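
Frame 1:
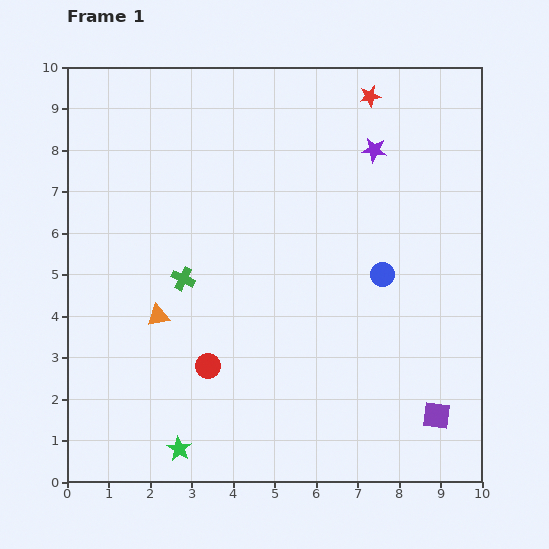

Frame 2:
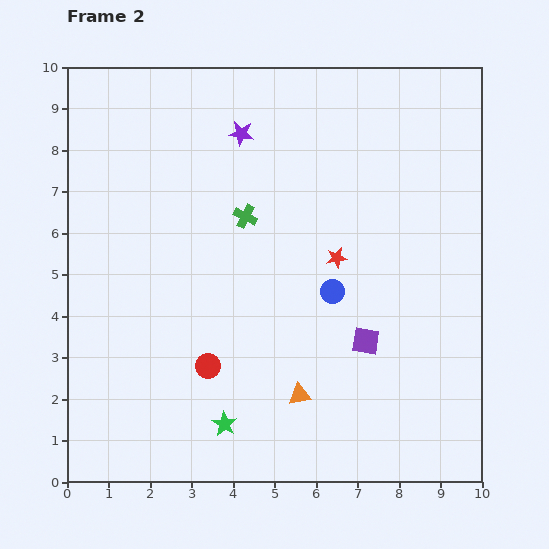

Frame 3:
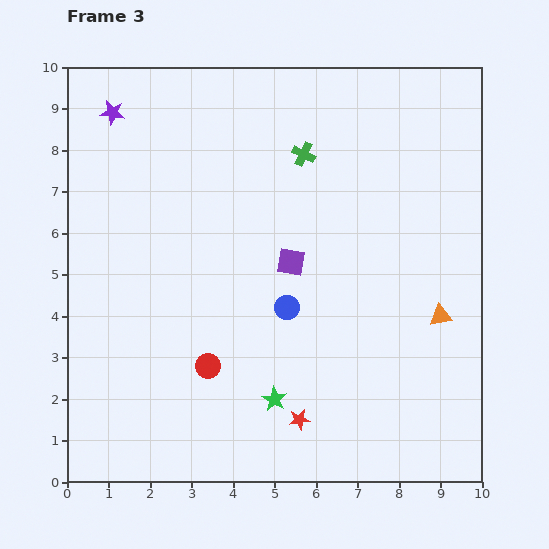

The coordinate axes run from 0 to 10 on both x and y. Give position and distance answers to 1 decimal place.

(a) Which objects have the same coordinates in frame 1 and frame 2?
the red circle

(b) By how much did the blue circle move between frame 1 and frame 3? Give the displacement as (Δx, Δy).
(-2.3, -0.8)

The blue circle was at (7.6, 5.0) in frame 1 and (5.3, 4.2) in frame 3.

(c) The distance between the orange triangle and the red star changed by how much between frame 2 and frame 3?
+0.8

Distance in frame 2: 3.4. Distance in frame 3: 4.2.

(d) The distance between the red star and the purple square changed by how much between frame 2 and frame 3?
+1.7

Distance in frame 2: 2.1. Distance in frame 3: 3.8.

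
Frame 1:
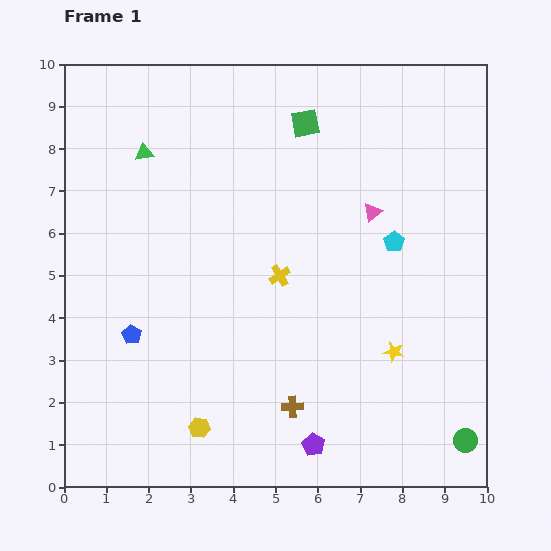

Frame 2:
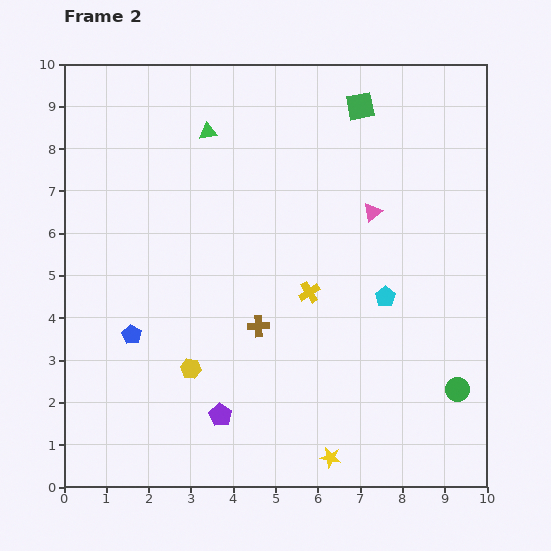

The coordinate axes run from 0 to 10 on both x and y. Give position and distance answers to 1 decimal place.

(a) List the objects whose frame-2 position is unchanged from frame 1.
the blue pentagon, the pink triangle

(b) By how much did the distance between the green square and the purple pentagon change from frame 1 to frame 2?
+0.4

Distance in frame 1: 7.6. Distance in frame 2: 8.0.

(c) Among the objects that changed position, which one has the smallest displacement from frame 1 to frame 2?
the yellow cross

(moved 0.8)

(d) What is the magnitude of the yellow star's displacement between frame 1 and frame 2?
2.9

The yellow star moved from (7.8, 3.2) to (6.3, 0.7), a distance of √(1.5² + 2.5²) ≈ 2.9.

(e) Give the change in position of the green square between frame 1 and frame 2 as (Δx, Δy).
(1.3, 0.4)

The green square was at (5.7, 8.6) in frame 1 and (7.0, 9.0) in frame 2.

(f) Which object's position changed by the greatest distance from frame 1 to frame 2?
the yellow star

(moved 2.9; next 2.3)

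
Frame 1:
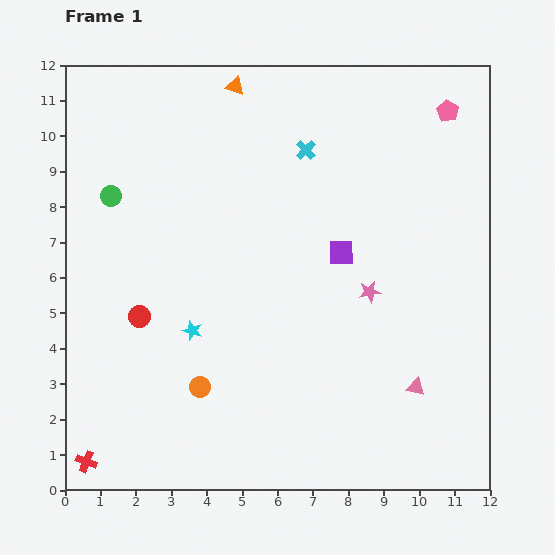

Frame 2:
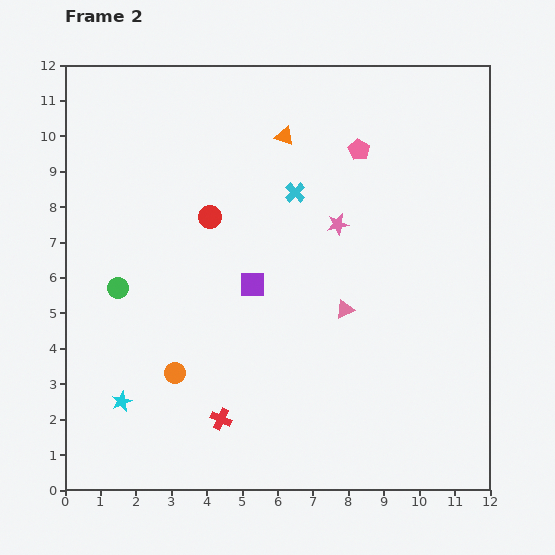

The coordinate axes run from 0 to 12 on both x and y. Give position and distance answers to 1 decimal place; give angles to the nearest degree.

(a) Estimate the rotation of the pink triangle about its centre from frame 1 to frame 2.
36° counter-clockwise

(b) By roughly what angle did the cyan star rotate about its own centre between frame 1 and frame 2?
30° clockwise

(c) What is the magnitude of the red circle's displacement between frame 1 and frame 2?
3.4

The red circle moved from (2.1, 4.9) to (4.1, 7.7), a distance of √(2.0² + 2.8²) ≈ 3.4.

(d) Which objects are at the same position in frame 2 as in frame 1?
none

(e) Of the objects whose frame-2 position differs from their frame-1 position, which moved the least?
the orange circle

(moved 0.8)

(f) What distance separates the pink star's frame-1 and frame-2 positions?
2.1

The pink star moved from (8.6, 5.6) to (7.7, 7.5), a distance of √(0.9² + 1.9²) ≈ 2.1.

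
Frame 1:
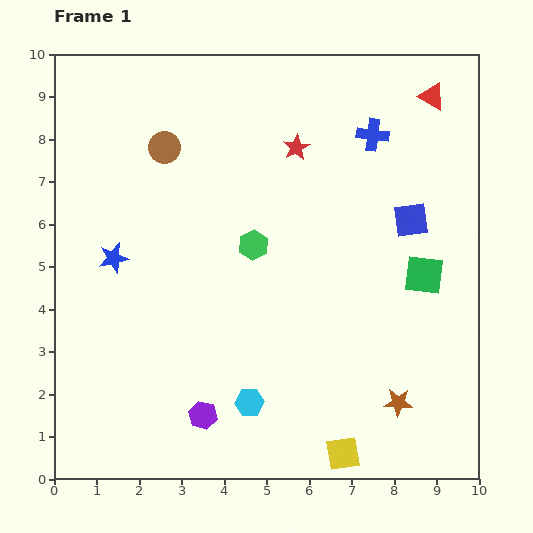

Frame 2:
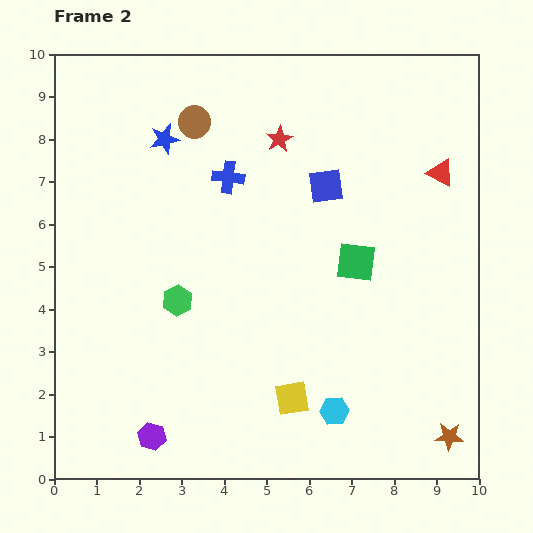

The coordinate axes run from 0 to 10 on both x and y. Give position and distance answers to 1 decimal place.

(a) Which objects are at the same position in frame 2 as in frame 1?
none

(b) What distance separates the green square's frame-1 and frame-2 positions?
1.6

The green square moved from (8.7, 4.8) to (7.1, 5.1), a distance of √(1.6² + 0.3²) ≈ 1.6.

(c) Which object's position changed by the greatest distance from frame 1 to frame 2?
the blue cross

(moved 3.5; next 3.0)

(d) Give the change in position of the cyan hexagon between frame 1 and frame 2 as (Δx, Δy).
(2.0, -0.2)

The cyan hexagon was at (4.6, 1.8) in frame 1 and (6.6, 1.6) in frame 2.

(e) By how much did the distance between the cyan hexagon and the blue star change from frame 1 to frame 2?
+2.8

Distance in frame 1: 4.7. Distance in frame 2: 7.5.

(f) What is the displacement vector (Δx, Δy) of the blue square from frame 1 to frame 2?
(-2.0, 0.8)

The blue square was at (8.4, 6.1) in frame 1 and (6.4, 6.9) in frame 2.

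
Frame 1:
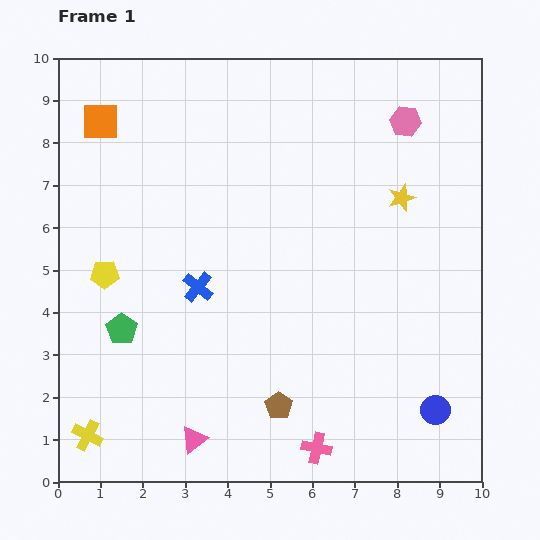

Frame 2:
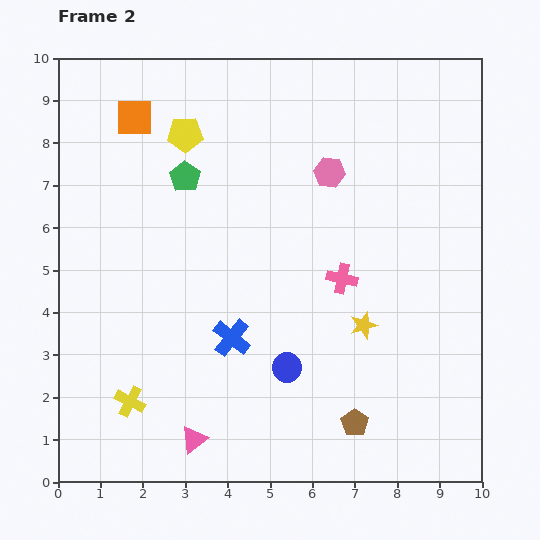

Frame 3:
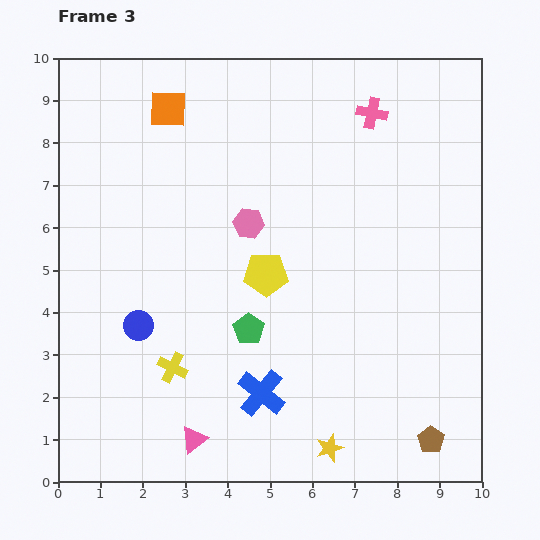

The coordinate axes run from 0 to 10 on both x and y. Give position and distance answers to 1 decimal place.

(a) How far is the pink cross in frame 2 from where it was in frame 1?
4.0

The pink cross moved from (6.1, 0.8) to (6.7, 4.8), a distance of √(0.6² + 4.0²) ≈ 4.0.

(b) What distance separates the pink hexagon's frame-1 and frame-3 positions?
4.4

The pink hexagon moved from (8.2, 8.5) to (4.5, 6.1), a distance of √(3.7² + 2.4²) ≈ 4.4.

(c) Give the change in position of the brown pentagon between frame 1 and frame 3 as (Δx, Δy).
(3.6, -0.8)

The brown pentagon was at (5.2, 1.8) in frame 1 and (8.8, 1.0) in frame 3.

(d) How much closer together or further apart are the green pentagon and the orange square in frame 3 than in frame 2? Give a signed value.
+3.7

Distance in frame 2: 1.8. Distance in frame 3: 5.5.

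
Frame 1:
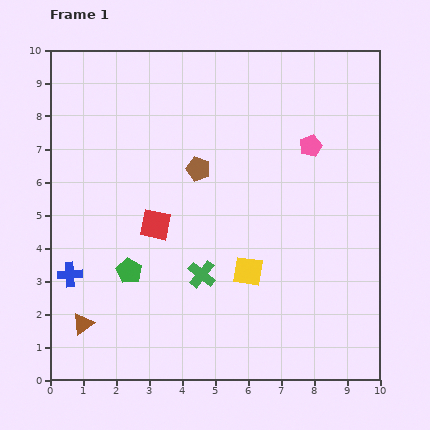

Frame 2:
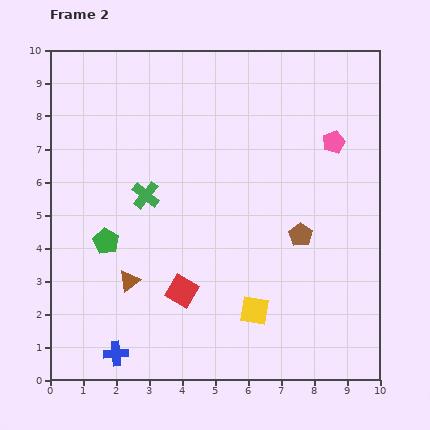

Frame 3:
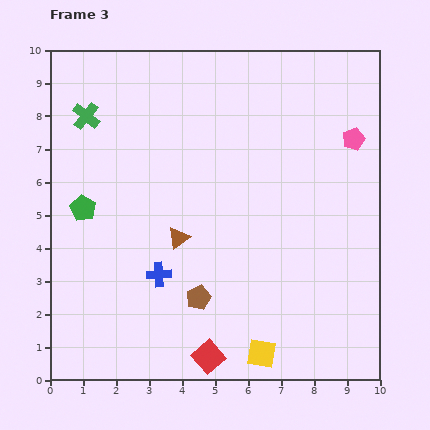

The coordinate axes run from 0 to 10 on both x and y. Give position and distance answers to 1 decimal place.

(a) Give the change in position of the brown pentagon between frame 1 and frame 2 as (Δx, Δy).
(3.1, -2.0)

The brown pentagon was at (4.5, 6.4) in frame 1 and (7.6, 4.4) in frame 2.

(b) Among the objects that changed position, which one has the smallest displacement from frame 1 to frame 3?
the pink pentagon

(moved 1.3)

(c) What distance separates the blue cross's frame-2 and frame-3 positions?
2.7

The blue cross moved from (2.0, 0.8) to (3.3, 3.2), a distance of √(1.3² + 2.4²) ≈ 2.7.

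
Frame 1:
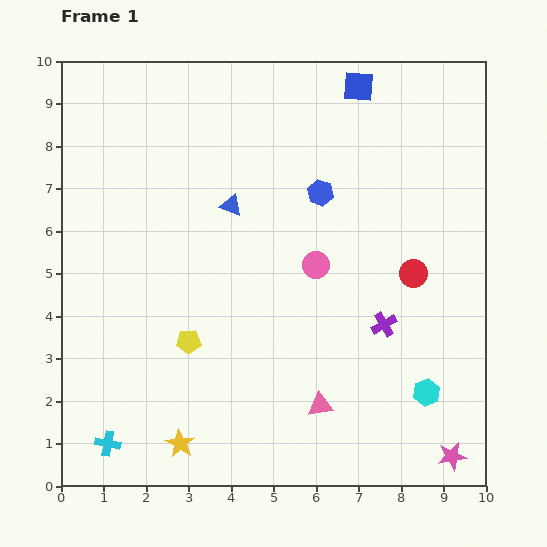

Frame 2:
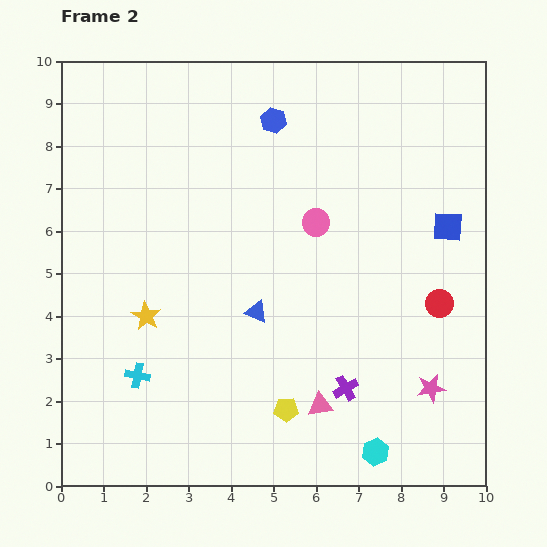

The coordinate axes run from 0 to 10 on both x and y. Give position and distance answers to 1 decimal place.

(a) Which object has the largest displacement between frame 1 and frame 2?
the blue square

(moved 3.9; next 3.1)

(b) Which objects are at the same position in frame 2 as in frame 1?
the pink triangle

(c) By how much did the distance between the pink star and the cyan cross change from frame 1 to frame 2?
-1.2

Distance in frame 1: 8.1. Distance in frame 2: 6.9.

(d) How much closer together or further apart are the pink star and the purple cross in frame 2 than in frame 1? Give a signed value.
-1.5

Distance in frame 1: 3.5. Distance in frame 2: 2.0.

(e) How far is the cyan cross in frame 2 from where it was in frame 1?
1.7

The cyan cross moved from (1.1, 1.0) to (1.8, 2.6), a distance of √(0.7² + 1.6²) ≈ 1.7.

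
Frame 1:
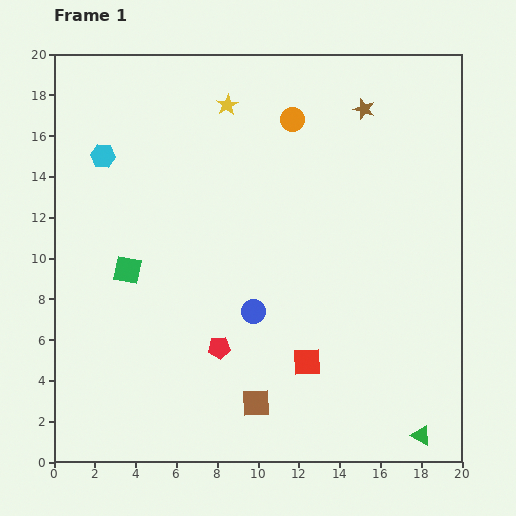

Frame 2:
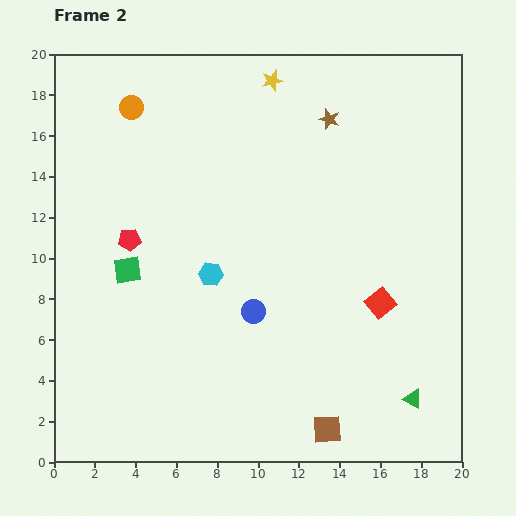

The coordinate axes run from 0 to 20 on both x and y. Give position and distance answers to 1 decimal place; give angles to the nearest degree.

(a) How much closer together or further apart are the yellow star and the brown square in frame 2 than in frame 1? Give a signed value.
+2.6

Distance in frame 1: 14.7. Distance in frame 2: 17.3.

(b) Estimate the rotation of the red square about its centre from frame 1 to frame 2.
38° counter-clockwise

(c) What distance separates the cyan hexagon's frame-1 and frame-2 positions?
7.9

The cyan hexagon moved from (2.4, 15.0) to (7.7, 9.2), a distance of √(5.3² + 5.8²) ≈ 7.9.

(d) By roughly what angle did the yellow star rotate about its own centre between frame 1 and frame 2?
16° clockwise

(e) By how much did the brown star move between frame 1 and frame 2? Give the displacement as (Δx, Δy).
(-1.7, -0.5)

The brown star was at (15.2, 17.3) in frame 1 and (13.5, 16.8) in frame 2.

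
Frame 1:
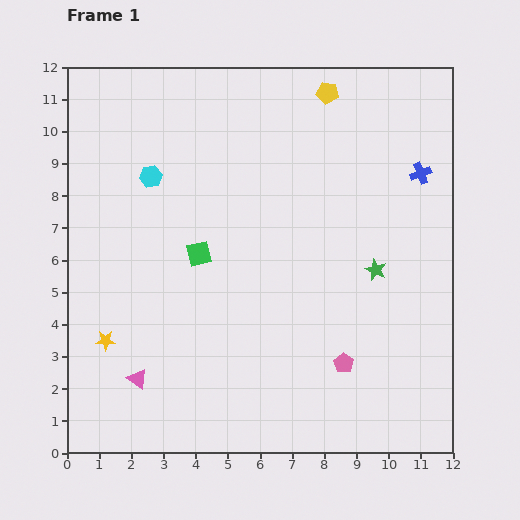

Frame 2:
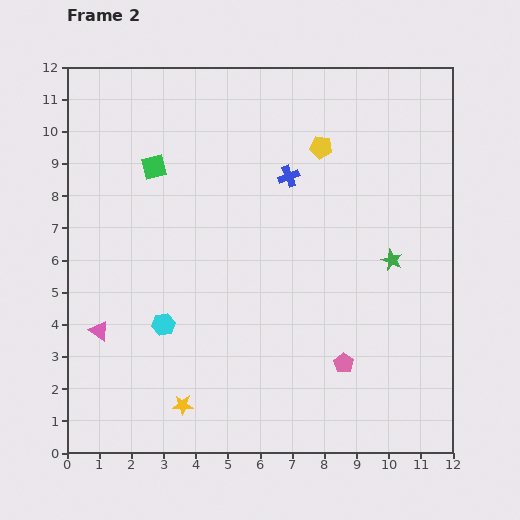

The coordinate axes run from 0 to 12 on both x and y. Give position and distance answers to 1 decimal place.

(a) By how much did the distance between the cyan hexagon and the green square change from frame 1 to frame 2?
+2.1

Distance in frame 1: 2.8. Distance in frame 2: 4.9.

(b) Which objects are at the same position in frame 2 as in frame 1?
the pink pentagon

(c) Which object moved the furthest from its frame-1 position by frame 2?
the cyan hexagon

(moved 4.6; next 4.1)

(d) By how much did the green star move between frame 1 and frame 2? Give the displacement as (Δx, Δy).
(0.5, 0.3)

The green star was at (9.6, 5.7) in frame 1 and (10.1, 6.0) in frame 2.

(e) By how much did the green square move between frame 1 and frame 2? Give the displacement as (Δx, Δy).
(-1.4, 2.7)

The green square was at (4.1, 6.2) in frame 1 and (2.7, 8.9) in frame 2.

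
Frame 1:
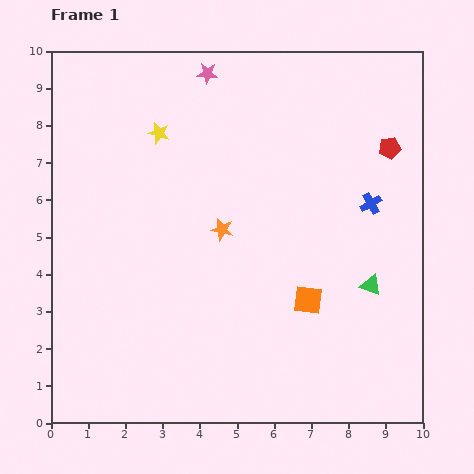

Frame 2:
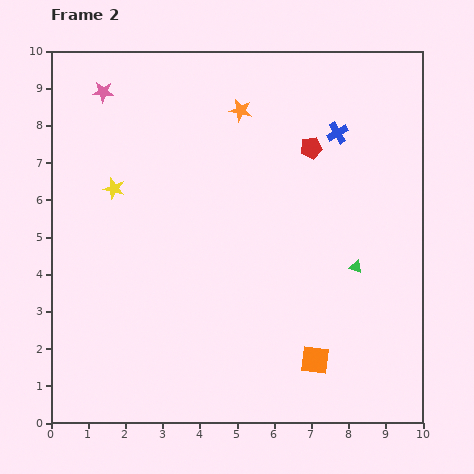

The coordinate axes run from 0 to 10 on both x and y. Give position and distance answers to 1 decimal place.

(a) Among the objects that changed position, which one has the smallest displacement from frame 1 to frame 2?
the green triangle

(moved 0.6)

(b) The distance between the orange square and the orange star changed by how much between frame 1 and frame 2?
+4.0

Distance in frame 1: 3.0. Distance in frame 2: 7.0.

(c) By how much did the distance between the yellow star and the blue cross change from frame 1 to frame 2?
+0.2

Distance in frame 1: 6.0. Distance in frame 2: 6.2.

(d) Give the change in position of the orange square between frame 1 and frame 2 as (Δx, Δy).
(0.2, -1.6)

The orange square was at (6.9, 3.3) in frame 1 and (7.1, 1.7) in frame 2.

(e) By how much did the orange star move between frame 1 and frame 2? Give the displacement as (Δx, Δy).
(0.5, 3.2)

The orange star was at (4.6, 5.2) in frame 1 and (5.1, 8.4) in frame 2.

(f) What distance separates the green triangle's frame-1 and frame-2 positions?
0.6

The green triangle moved from (8.6, 3.7) to (8.2, 4.2), a distance of √(0.4² + 0.5²) ≈ 0.6.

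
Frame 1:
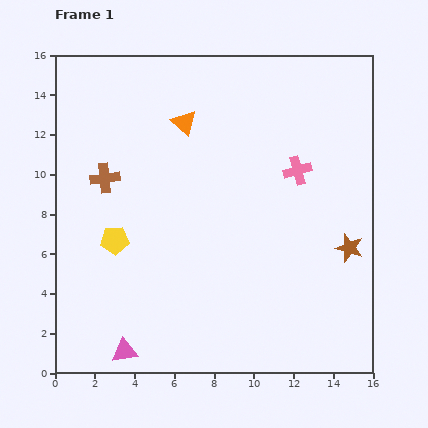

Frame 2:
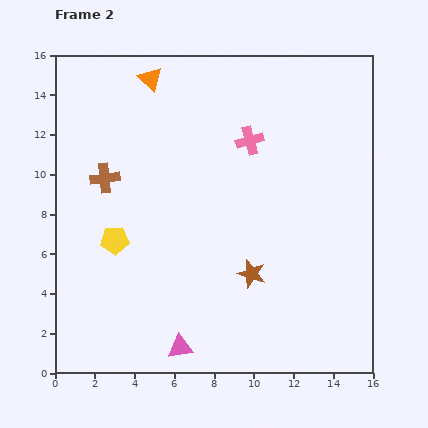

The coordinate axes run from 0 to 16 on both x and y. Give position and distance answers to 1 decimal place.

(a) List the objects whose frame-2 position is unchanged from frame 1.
the yellow pentagon, the brown cross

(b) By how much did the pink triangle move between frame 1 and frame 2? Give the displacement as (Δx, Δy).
(2.8, 0.2)

The pink triangle was at (3.5, 1.1) in frame 1 and (6.3, 1.3) in frame 2.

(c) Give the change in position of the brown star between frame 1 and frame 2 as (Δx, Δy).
(-4.9, -1.3)

The brown star was at (14.8, 6.3) in frame 1 and (9.9, 5.0) in frame 2.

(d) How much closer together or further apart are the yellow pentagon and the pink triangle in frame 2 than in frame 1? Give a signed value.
+0.7

Distance in frame 1: 5.6. Distance in frame 2: 6.3.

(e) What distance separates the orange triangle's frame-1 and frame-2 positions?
2.8

The orange triangle moved from (6.5, 12.6) to (4.8, 14.8), a distance of √(1.7² + 2.2²) ≈ 2.8.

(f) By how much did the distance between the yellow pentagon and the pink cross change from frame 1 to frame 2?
-1.4

Distance in frame 1: 9.8. Distance in frame 2: 8.4.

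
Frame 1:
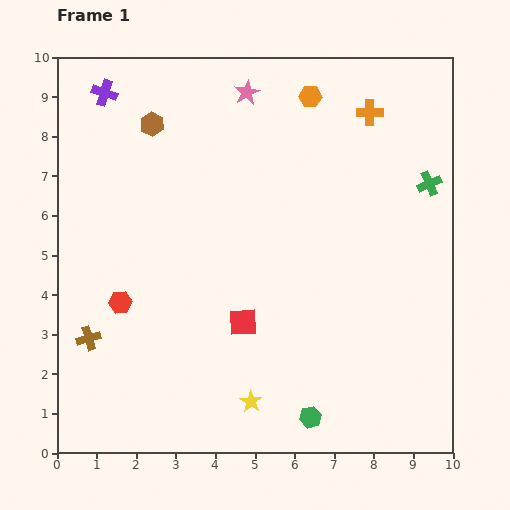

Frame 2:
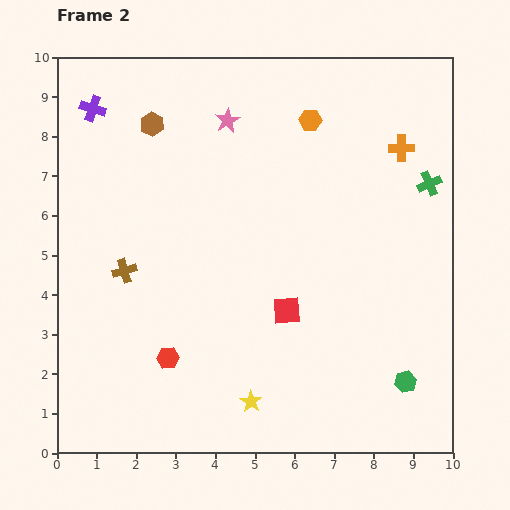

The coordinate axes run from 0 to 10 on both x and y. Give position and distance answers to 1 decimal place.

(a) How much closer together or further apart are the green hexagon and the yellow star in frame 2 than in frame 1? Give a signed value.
+2.3

Distance in frame 1: 1.6. Distance in frame 2: 3.9.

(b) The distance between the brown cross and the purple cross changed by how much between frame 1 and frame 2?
-2.0

Distance in frame 1: 6.2. Distance in frame 2: 4.2.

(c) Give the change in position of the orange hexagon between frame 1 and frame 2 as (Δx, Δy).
(0.0, -0.6)

The orange hexagon was at (6.4, 9.0) in frame 1 and (6.4, 8.4) in frame 2.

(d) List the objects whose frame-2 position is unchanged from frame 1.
the brown hexagon, the green cross, the yellow star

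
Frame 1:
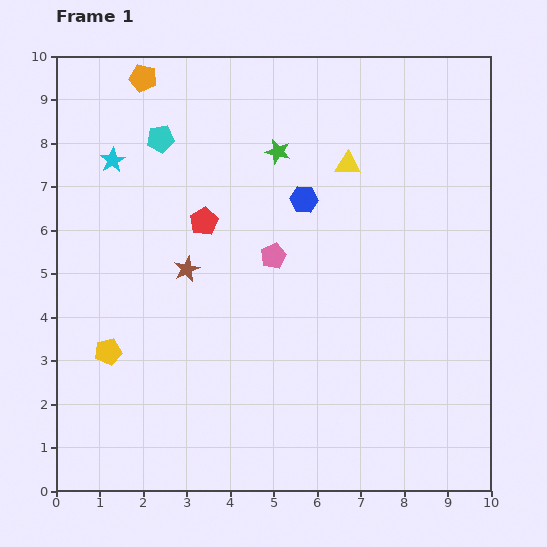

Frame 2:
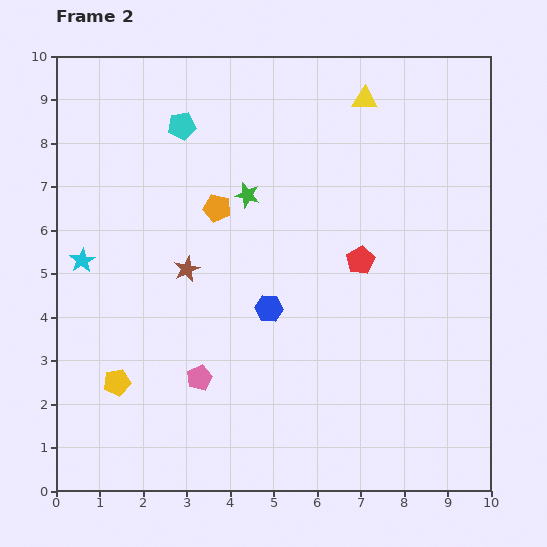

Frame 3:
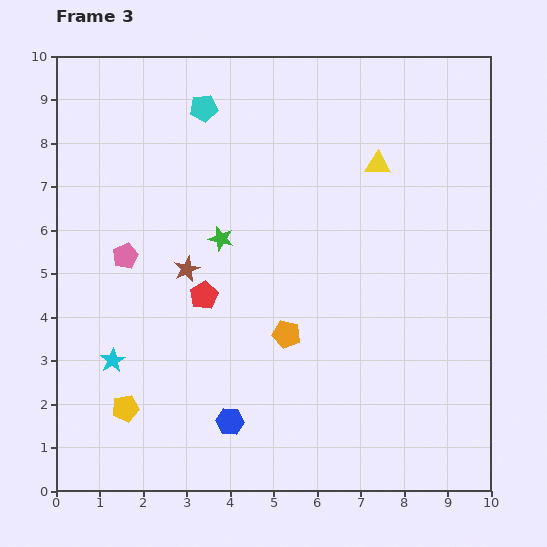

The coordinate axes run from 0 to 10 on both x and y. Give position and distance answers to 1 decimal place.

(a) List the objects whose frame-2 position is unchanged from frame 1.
the brown star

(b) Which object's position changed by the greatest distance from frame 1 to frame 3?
the orange pentagon

(moved 6.8; next 5.4)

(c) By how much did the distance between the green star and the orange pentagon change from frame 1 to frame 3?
-0.8

Distance in frame 1: 3.5. Distance in frame 3: 2.7.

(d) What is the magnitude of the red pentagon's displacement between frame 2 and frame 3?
3.7

The red pentagon moved from (7.0, 5.3) to (3.4, 4.5), a distance of √(3.6² + 0.8²) ≈ 3.7.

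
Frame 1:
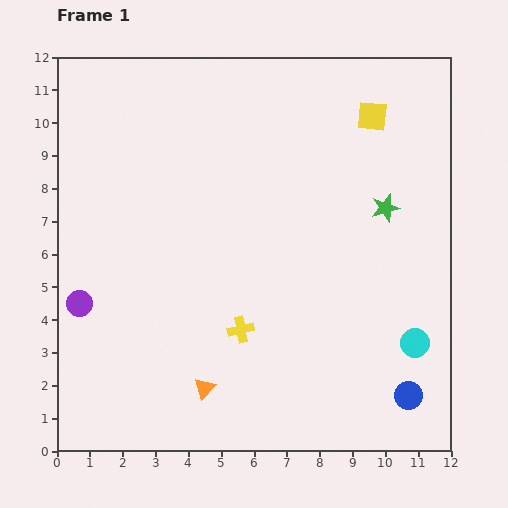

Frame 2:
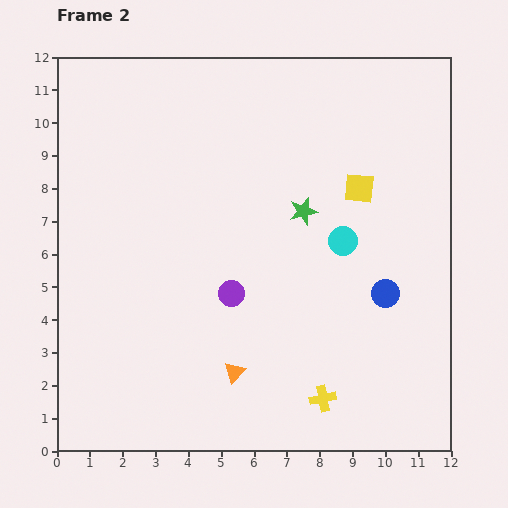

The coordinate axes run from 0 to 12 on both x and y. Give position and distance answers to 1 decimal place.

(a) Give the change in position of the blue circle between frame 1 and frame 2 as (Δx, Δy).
(-0.7, 3.1)

The blue circle was at (10.7, 1.7) in frame 1 and (10.0, 4.8) in frame 2.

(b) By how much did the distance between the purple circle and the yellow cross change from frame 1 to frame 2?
-0.7

Distance in frame 1: 5.0. Distance in frame 2: 4.3.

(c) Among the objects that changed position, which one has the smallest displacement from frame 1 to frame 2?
the orange triangle

(moved 1.0)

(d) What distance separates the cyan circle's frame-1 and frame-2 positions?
3.8

The cyan circle moved from (10.9, 3.3) to (8.7, 6.4), a distance of √(2.2² + 3.1²) ≈ 3.8.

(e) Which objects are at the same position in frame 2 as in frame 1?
none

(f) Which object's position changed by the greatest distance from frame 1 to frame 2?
the purple circle

(moved 4.6; next 3.8)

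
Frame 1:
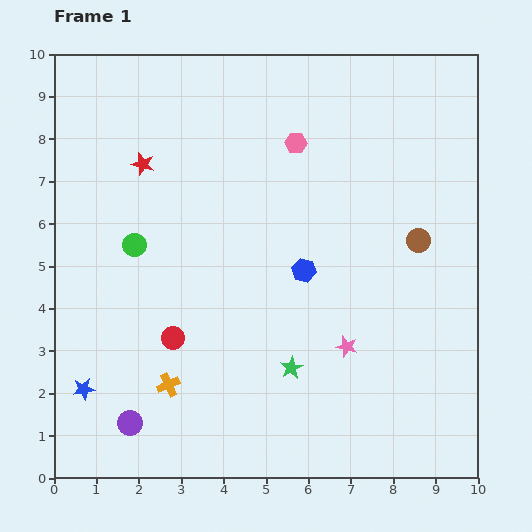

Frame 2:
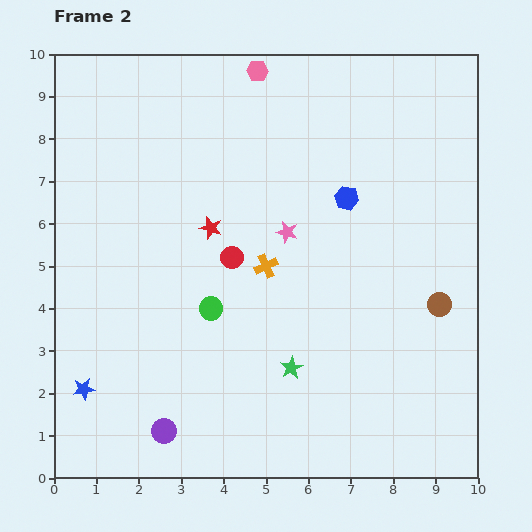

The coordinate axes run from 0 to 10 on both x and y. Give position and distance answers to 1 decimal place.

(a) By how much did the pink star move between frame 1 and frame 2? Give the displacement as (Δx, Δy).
(-1.4, 2.7)

The pink star was at (6.9, 3.1) in frame 1 and (5.5, 5.8) in frame 2.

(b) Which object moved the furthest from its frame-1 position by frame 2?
the orange cross

(moved 3.6; next 3.0)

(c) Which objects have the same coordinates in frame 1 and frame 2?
the green star, the blue star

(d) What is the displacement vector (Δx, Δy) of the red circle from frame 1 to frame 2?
(1.4, 1.9)

The red circle was at (2.8, 3.3) in frame 1 and (4.2, 5.2) in frame 2.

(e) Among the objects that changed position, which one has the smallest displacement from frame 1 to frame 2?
the purple circle

(moved 0.8)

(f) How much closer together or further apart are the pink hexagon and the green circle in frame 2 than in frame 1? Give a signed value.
+1.2

Distance in frame 1: 4.5. Distance in frame 2: 5.7.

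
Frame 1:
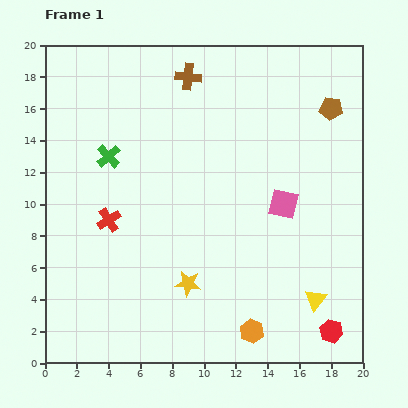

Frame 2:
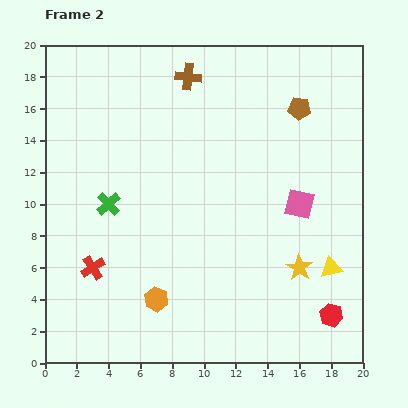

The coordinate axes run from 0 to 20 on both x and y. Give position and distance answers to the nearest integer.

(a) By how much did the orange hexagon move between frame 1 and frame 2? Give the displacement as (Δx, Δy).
(-6, 2)

The orange hexagon was at (13, 2) in frame 1 and (7, 4) in frame 2.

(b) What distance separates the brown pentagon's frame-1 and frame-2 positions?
2

The brown pentagon moved from (18, 16) to (16, 16), a distance of √(2² + 0²) ≈ 2.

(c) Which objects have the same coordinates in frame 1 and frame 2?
the brown cross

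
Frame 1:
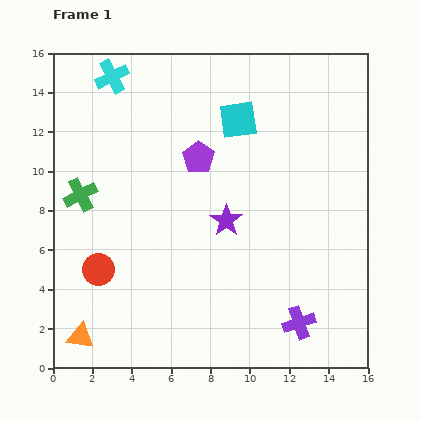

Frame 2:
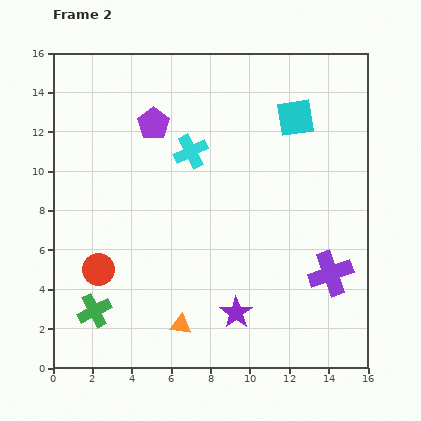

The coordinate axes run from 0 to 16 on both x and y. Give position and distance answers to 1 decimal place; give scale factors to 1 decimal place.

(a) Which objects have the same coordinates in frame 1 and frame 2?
the red circle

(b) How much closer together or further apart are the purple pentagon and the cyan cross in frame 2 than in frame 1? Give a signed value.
-3.6

Distance in frame 1: 6.0. Distance in frame 2: 2.4.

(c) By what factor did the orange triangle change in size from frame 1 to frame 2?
0.8×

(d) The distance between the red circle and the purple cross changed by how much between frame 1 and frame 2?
+1.2

Distance in frame 1: 10.6. Distance in frame 2: 11.8.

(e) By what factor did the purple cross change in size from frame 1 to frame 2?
1.4×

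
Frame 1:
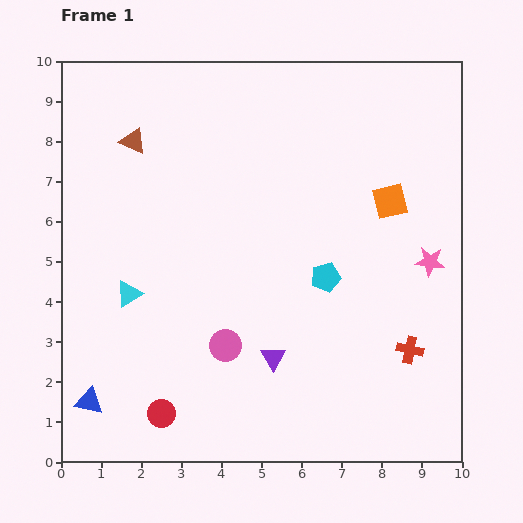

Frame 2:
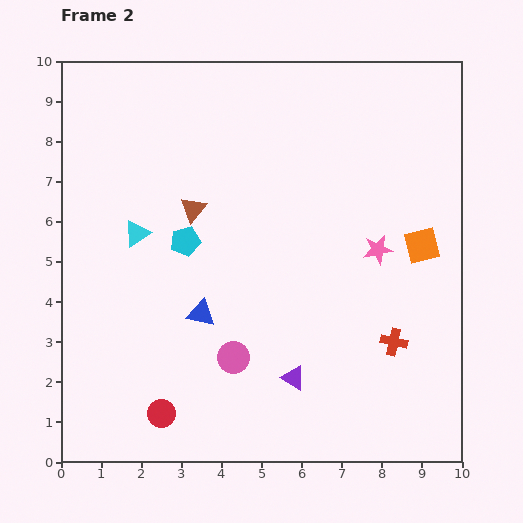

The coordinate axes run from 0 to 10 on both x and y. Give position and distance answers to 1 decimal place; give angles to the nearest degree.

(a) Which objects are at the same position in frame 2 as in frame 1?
the red circle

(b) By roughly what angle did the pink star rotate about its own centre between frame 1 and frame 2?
16° counter-clockwise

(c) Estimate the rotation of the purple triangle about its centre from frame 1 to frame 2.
29° counter-clockwise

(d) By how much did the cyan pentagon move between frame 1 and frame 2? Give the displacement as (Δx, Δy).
(-3.5, 0.9)

The cyan pentagon was at (6.6, 4.6) in frame 1 and (3.1, 5.5) in frame 2.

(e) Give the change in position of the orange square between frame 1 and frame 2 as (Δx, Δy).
(0.8, -1.1)

The orange square was at (8.2, 6.5) in frame 1 and (9.0, 5.4) in frame 2.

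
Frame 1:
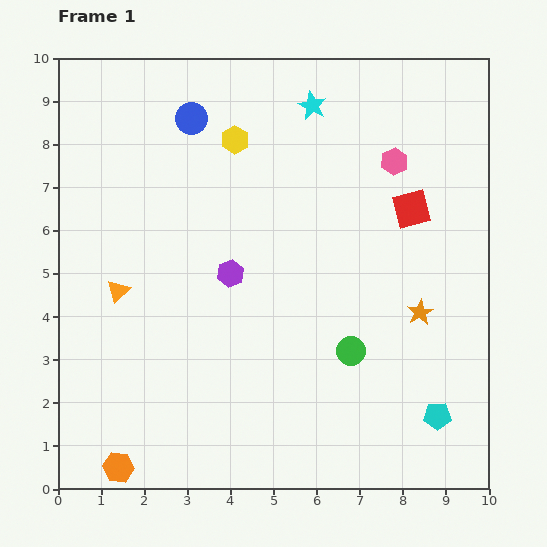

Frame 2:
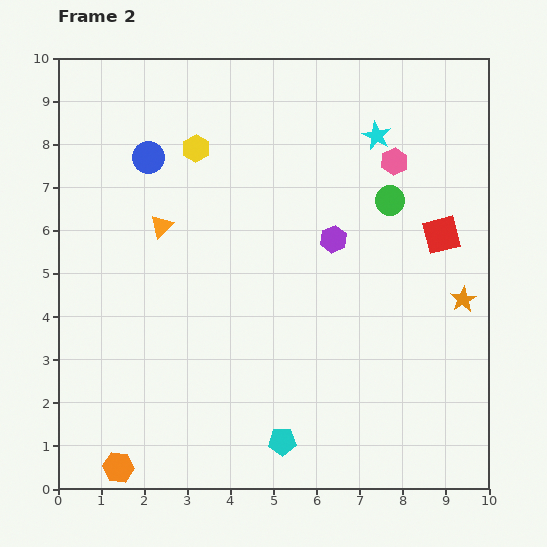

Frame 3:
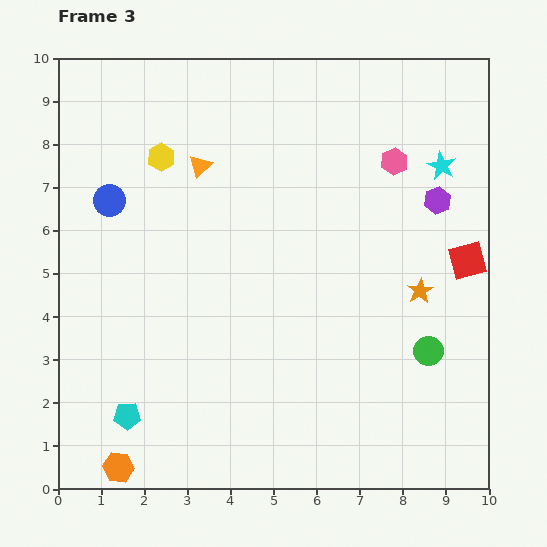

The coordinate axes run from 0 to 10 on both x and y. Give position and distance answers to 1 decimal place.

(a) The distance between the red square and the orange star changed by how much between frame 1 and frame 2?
-0.8

Distance in frame 1: 2.4. Distance in frame 2: 1.6.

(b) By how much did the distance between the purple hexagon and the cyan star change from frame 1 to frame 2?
-1.7

Distance in frame 1: 4.3. Distance in frame 2: 2.6.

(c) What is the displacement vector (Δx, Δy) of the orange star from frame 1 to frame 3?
(0.0, 0.5)

The orange star was at (8.4, 4.1) in frame 1 and (8.4, 4.6) in frame 3.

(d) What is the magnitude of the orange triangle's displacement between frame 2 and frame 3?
1.7

The orange triangle moved from (2.4, 6.1) to (3.3, 7.5), a distance of √(0.9² + 1.4²) ≈ 1.7.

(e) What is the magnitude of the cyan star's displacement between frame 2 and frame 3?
1.7

The cyan star moved from (7.4, 8.2) to (8.9, 7.5), a distance of √(1.5² + 0.7²) ≈ 1.7.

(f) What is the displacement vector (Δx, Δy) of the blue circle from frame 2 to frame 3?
(-0.9, -1.0)

The blue circle was at (2.1, 7.7) in frame 2 and (1.2, 6.7) in frame 3.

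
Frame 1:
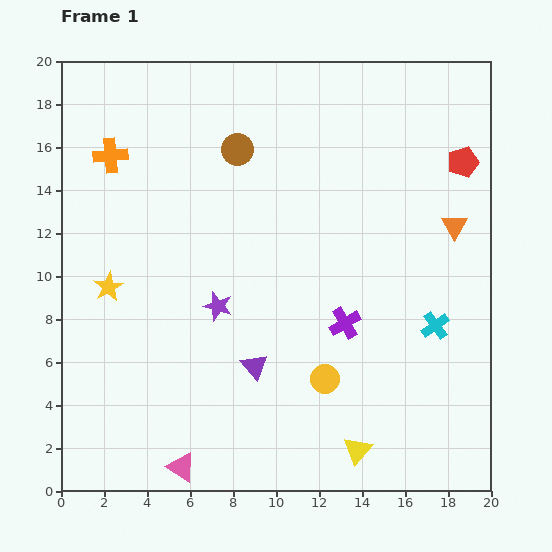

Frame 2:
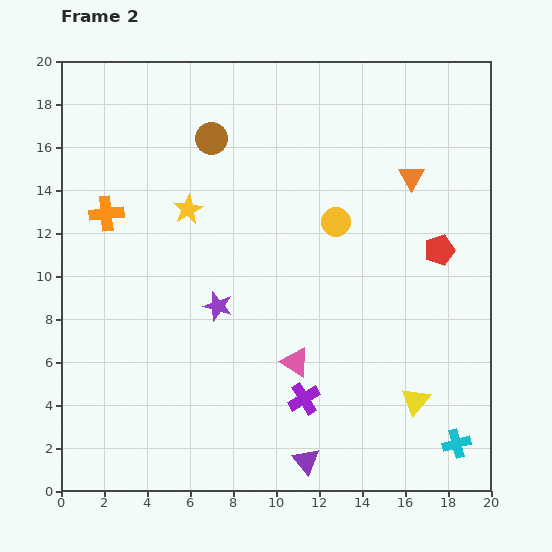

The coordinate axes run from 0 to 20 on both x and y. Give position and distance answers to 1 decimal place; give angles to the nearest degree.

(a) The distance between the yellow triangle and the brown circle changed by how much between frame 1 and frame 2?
+0.4

Distance in frame 1: 15.1. Distance in frame 2: 15.5.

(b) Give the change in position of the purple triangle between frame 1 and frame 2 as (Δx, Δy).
(2.4, -4.4)

The purple triangle was at (9.0, 5.8) in frame 1 and (11.4, 1.4) in frame 2.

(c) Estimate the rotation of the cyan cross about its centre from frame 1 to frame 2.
21° clockwise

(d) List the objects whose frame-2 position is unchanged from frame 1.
the purple star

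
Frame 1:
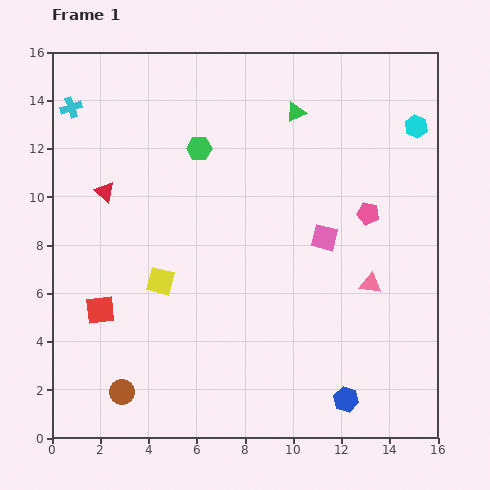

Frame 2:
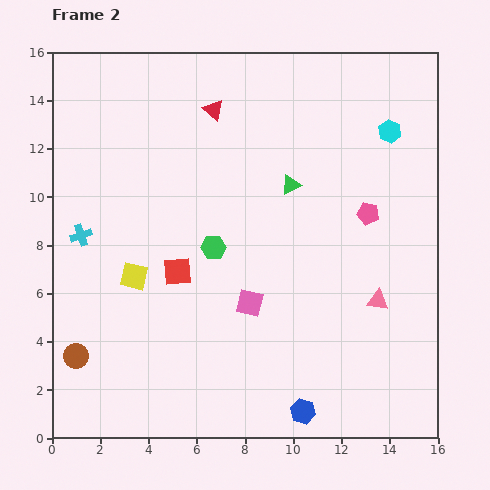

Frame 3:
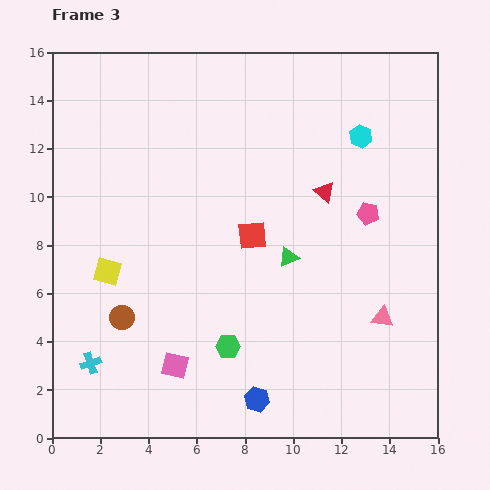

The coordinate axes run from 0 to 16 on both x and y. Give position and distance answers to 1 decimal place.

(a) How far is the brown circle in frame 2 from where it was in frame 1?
2.4

The brown circle moved from (2.9, 1.9) to (1.0, 3.4), a distance of √(1.9² + 1.5²) ≈ 2.4.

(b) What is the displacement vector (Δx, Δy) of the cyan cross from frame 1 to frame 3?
(0.8, -10.6)

The cyan cross was at (0.8, 13.7) in frame 1 and (1.6, 3.1) in frame 3.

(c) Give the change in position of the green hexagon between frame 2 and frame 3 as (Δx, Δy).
(0.6, -4.1)

The green hexagon was at (6.7, 7.9) in frame 2 and (7.3, 3.8) in frame 3.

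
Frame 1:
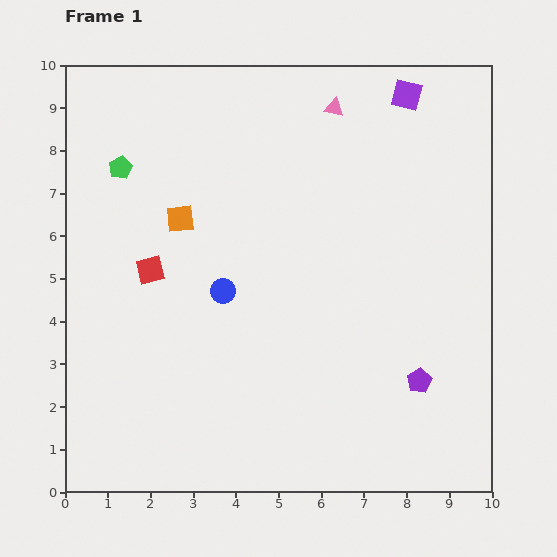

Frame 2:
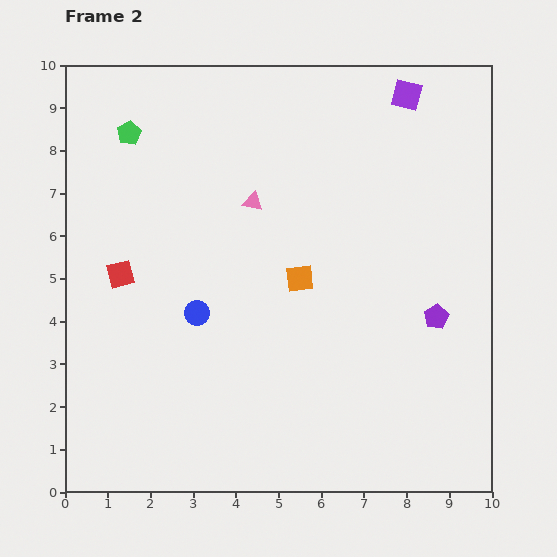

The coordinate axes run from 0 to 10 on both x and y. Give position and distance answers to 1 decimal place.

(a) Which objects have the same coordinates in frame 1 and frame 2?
the purple square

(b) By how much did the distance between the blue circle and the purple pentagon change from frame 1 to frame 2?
+0.5

Distance in frame 1: 5.1. Distance in frame 2: 5.6.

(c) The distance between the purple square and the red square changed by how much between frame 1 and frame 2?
+0.6

Distance in frame 1: 7.3. Distance in frame 2: 7.9.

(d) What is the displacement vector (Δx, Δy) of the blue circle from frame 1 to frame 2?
(-0.6, -0.5)

The blue circle was at (3.7, 4.7) in frame 1 and (3.1, 4.2) in frame 2.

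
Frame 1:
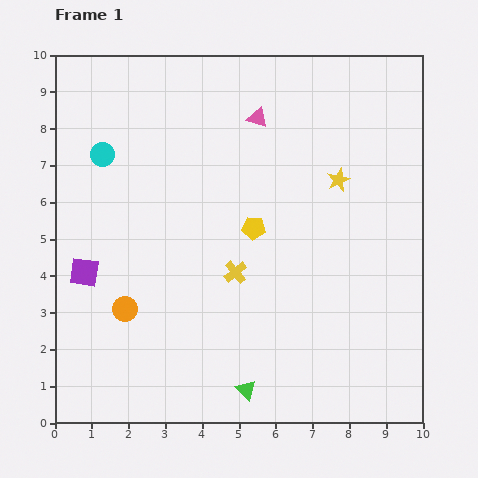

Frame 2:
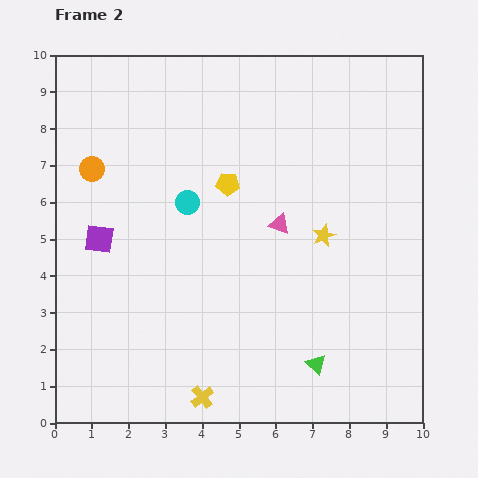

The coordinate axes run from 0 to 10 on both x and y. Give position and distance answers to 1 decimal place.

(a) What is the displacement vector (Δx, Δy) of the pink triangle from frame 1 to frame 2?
(0.6, -2.9)

The pink triangle was at (5.5, 8.3) in frame 1 and (6.1, 5.4) in frame 2.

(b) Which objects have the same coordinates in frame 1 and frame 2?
none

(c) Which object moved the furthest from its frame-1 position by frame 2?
the orange circle

(moved 3.9; next 3.5)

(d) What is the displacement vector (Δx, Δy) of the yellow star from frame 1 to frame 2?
(-0.4, -1.5)

The yellow star was at (7.7, 6.6) in frame 1 and (7.3, 5.1) in frame 2.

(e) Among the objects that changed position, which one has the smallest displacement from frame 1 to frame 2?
the purple square

(moved 1.0)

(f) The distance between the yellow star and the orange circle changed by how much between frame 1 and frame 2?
-0.2

Distance in frame 1: 6.8. Distance in frame 2: 6.6.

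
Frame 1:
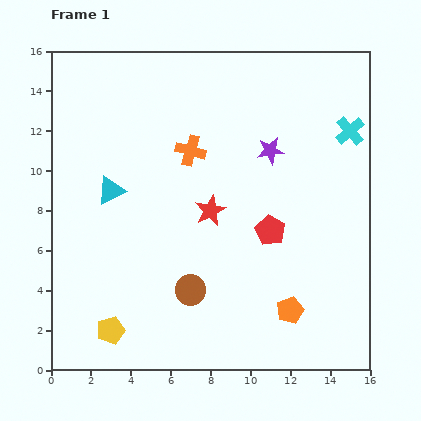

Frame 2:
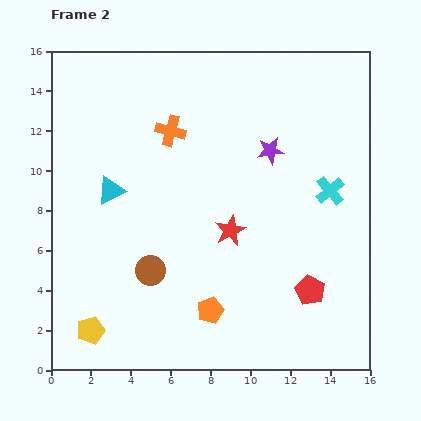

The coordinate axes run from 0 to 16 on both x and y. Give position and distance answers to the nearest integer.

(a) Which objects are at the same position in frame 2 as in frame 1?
the purple star, the cyan triangle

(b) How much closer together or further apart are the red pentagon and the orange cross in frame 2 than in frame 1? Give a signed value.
+5

Distance in frame 1: 6. Distance in frame 2: 11.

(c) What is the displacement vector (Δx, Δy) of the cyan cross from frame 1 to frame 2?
(-1, -3)

The cyan cross was at (15, 12) in frame 1 and (14, 9) in frame 2.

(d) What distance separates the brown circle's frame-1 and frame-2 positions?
2

The brown circle moved from (7, 4) to (5, 5), a distance of √(2² + 1²) ≈ 2.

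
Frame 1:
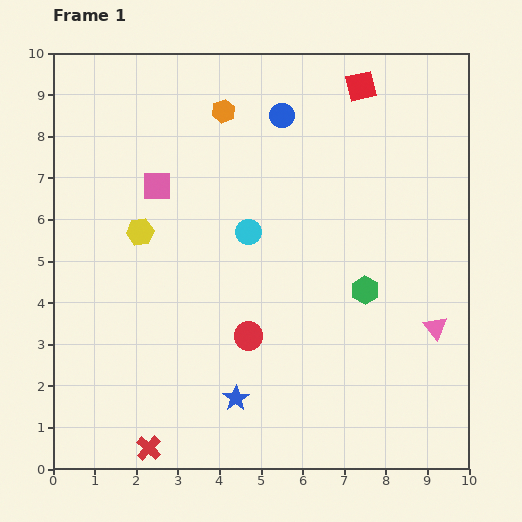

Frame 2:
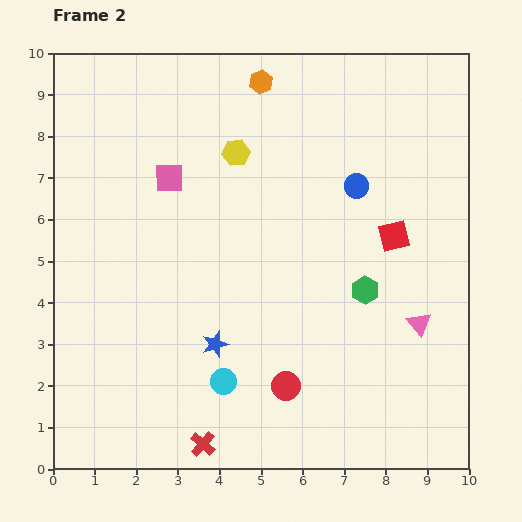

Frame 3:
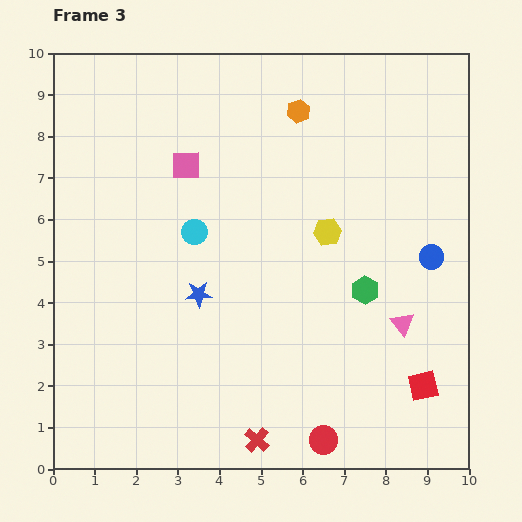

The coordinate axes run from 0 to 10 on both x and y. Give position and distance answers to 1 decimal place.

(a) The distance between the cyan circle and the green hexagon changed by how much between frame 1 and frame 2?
+0.9

Distance in frame 1: 3.1. Distance in frame 2: 4.0.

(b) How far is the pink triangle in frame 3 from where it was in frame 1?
0.8

The pink triangle moved from (9.2, 3.4) to (8.4, 3.5), a distance of √(0.8² + 0.1²) ≈ 0.8.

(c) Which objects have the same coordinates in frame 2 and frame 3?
the green hexagon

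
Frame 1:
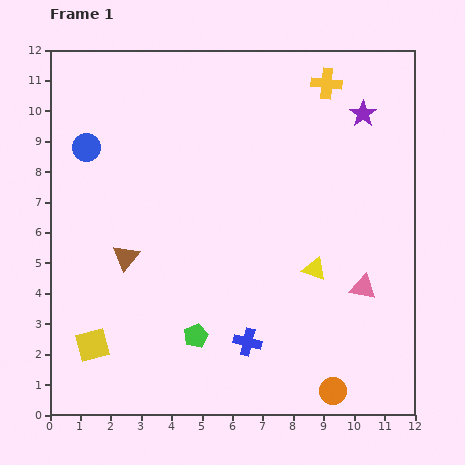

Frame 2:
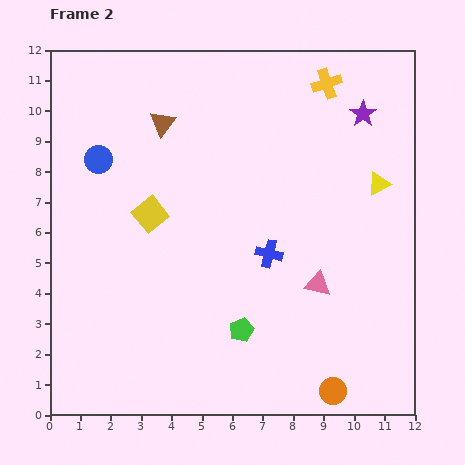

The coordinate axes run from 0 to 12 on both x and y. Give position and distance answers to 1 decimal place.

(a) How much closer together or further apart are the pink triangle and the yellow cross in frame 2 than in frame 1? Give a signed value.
-0.2

Distance in frame 1: 6.8. Distance in frame 2: 6.6.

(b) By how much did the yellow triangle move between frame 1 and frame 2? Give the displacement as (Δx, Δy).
(2.1, 2.8)

The yellow triangle was at (8.7, 4.8) in frame 1 and (10.8, 7.6) in frame 2.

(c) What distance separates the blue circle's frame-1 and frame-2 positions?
0.6

The blue circle moved from (1.2, 8.8) to (1.6, 8.4), a distance of √(0.4² + 0.4²) ≈ 0.6.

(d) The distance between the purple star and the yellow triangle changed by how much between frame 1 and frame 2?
-2.9

Distance in frame 1: 5.3. Distance in frame 2: 2.4.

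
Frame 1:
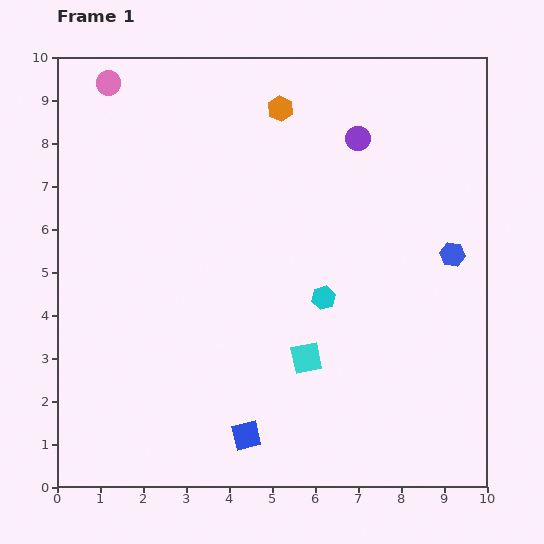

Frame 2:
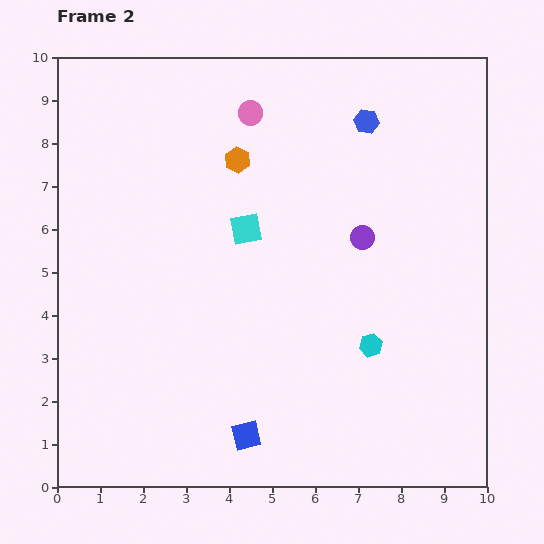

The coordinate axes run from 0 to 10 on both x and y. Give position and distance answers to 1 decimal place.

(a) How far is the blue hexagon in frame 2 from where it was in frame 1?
3.7

The blue hexagon moved from (9.2, 5.4) to (7.2, 8.5), a distance of √(2.0² + 3.1²) ≈ 3.7.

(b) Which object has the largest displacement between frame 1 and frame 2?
the blue hexagon

(moved 3.7; next 3.4)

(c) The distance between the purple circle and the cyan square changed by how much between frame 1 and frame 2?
-2.5

Distance in frame 1: 5.2. Distance in frame 2: 2.7.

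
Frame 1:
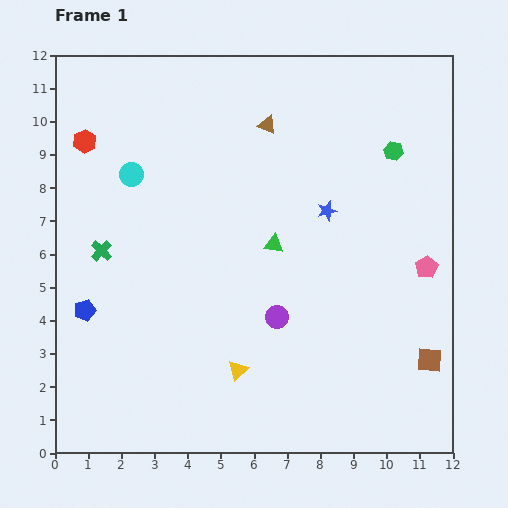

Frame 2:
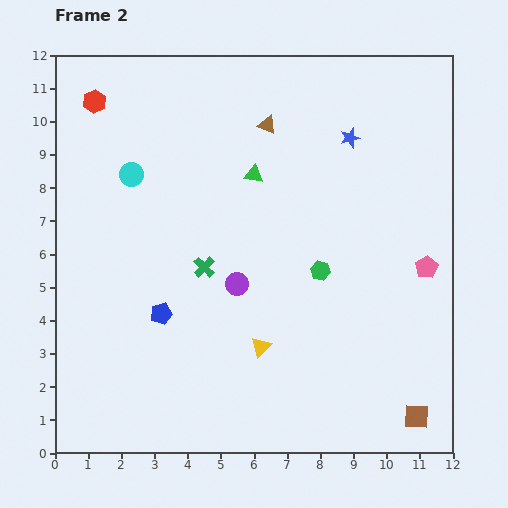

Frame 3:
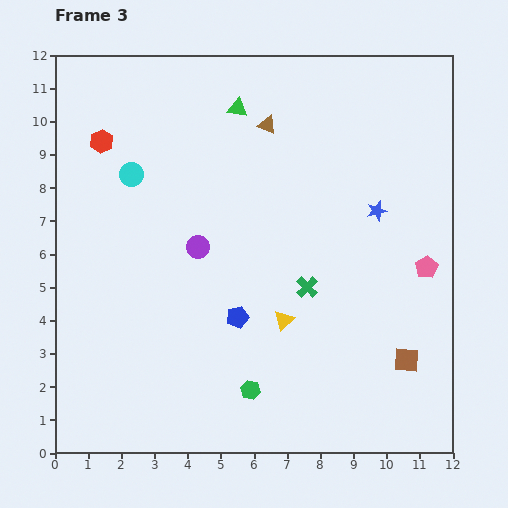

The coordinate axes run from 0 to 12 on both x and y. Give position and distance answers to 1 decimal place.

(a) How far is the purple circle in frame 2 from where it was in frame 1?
1.6

The purple circle moved from (6.7, 4.1) to (5.5, 5.1), a distance of √(1.2² + 1.0²) ≈ 1.6.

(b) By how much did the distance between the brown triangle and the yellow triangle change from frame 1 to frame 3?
-1.6

Distance in frame 1: 7.5. Distance in frame 3: 5.9.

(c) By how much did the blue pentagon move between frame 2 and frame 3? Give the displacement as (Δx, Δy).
(2.3, -0.1)

The blue pentagon was at (3.2, 4.2) in frame 2 and (5.5, 4.1) in frame 3.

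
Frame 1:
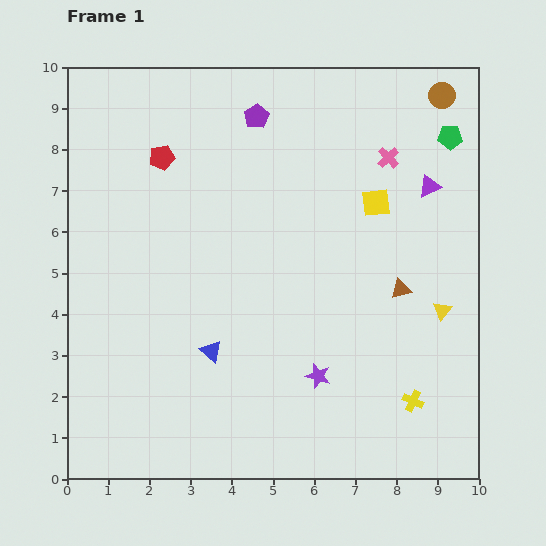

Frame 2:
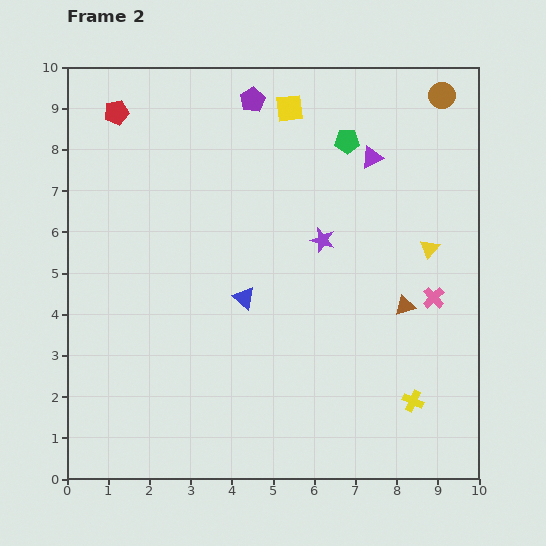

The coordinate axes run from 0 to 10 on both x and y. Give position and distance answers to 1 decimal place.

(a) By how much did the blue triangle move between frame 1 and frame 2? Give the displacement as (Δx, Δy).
(0.8, 1.3)

The blue triangle was at (3.5, 3.1) in frame 1 and (4.3, 4.4) in frame 2.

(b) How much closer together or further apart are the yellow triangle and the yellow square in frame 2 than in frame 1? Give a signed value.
+1.7

Distance in frame 1: 3.1. Distance in frame 2: 4.8.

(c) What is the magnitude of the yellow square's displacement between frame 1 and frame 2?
3.1

The yellow square moved from (7.5, 6.7) to (5.4, 9.0), a distance of √(2.1² + 2.3²) ≈ 3.1.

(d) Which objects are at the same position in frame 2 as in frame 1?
the yellow cross, the brown circle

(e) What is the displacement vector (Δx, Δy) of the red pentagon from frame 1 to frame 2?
(-1.1, 1.1)

The red pentagon was at (2.3, 7.8) in frame 1 and (1.2, 8.9) in frame 2.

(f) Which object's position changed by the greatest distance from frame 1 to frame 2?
the pink cross

(moved 3.6; next 3.3)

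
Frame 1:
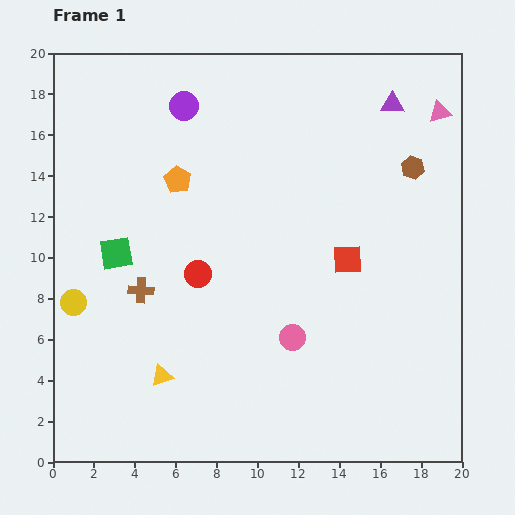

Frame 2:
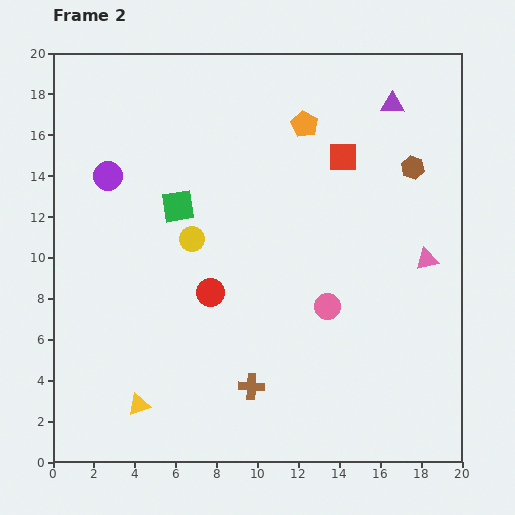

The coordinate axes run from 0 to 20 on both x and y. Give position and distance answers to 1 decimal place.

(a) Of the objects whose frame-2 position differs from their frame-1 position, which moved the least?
the red circle

(moved 1.1)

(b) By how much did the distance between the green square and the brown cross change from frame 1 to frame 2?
+7.3

Distance in frame 1: 2.2. Distance in frame 2: 9.5.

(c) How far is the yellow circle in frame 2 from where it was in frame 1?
6.6

The yellow circle moved from (1.0, 7.8) to (6.8, 10.9), a distance of √(5.8² + 3.1²) ≈ 6.6.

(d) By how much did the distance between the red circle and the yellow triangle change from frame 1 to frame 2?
+1.2

Distance in frame 1: 5.3. Distance in frame 2: 6.5.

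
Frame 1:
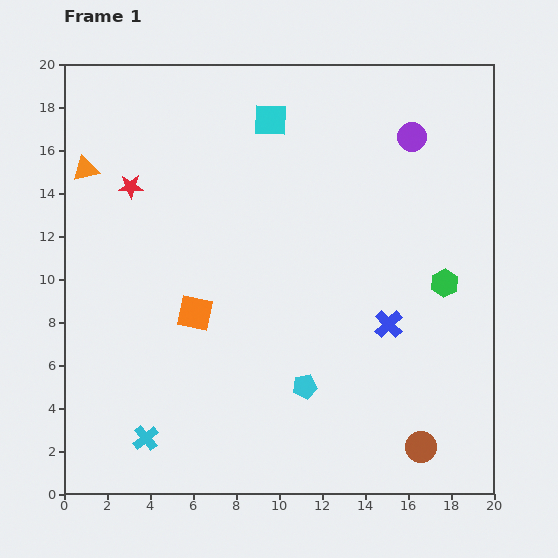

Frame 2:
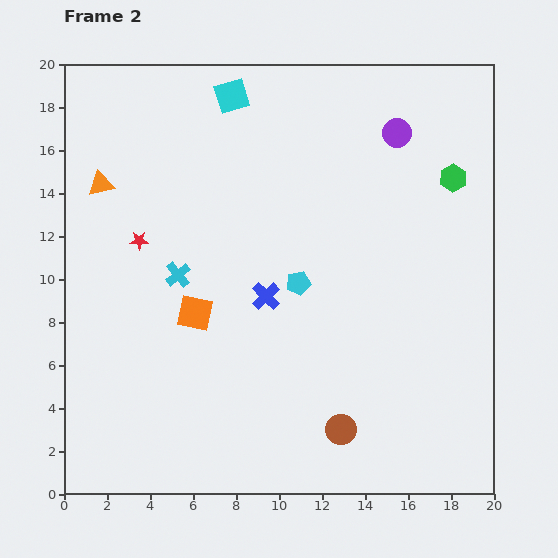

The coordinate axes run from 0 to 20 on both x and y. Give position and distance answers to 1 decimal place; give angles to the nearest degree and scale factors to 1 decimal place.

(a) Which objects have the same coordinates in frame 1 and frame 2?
the orange square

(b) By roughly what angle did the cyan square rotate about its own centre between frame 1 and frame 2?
19° counter-clockwise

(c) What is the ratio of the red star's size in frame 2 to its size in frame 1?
0.8×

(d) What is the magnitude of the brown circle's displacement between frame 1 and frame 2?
3.8

The brown circle moved from (16.6, 2.2) to (12.9, 3.0), a distance of √(3.7² + 0.8²) ≈ 3.8.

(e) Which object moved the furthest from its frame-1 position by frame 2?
the cyan cross

(moved 7.7; next 5.8)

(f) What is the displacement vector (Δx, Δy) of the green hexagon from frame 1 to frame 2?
(0.4, 4.9)

The green hexagon was at (17.7, 9.8) in frame 1 and (18.1, 14.7) in frame 2.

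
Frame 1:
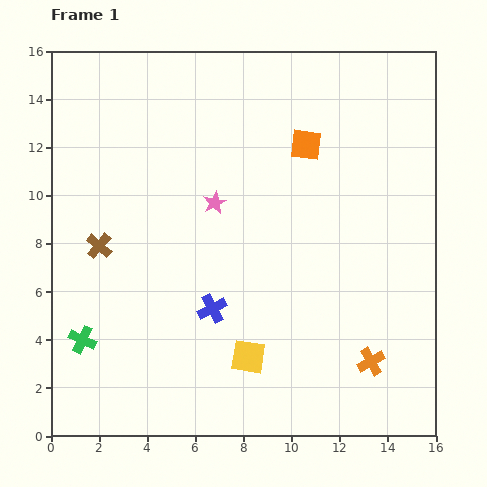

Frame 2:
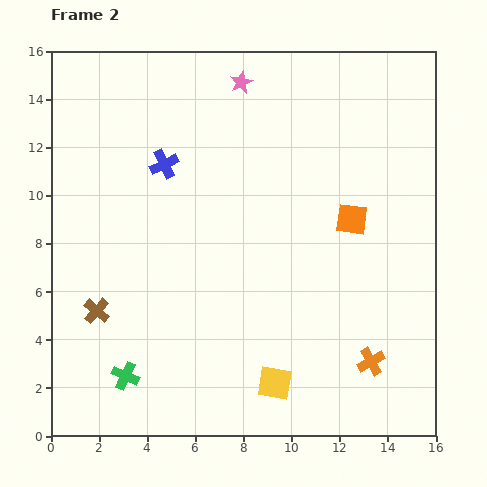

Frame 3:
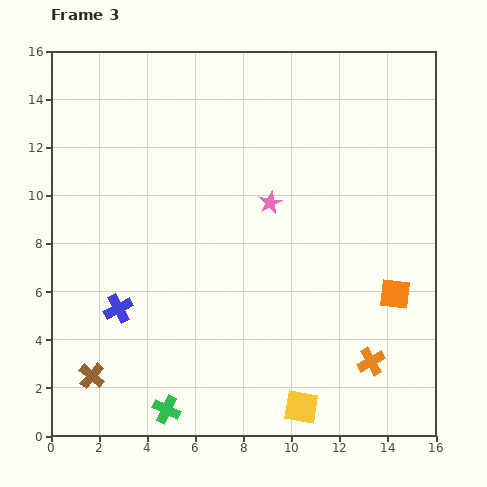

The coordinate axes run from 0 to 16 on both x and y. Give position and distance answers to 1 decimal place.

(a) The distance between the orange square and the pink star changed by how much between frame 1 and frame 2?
+2.8

Distance in frame 1: 4.5. Distance in frame 2: 7.3.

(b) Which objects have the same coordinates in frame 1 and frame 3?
the orange cross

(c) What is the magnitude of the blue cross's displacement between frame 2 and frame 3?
6.3

The blue cross moved from (4.7, 11.3) to (2.8, 5.3), a distance of √(1.9² + 6.0²) ≈ 6.3.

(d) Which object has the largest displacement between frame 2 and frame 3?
the blue cross

(moved 6.3; next 5.1)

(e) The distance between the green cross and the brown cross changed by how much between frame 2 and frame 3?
+0.4

Distance in frame 2: 3.0. Distance in frame 3: 3.4.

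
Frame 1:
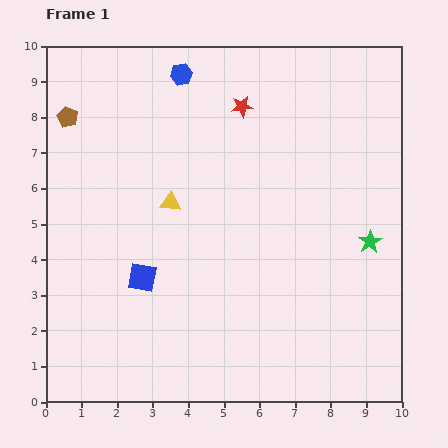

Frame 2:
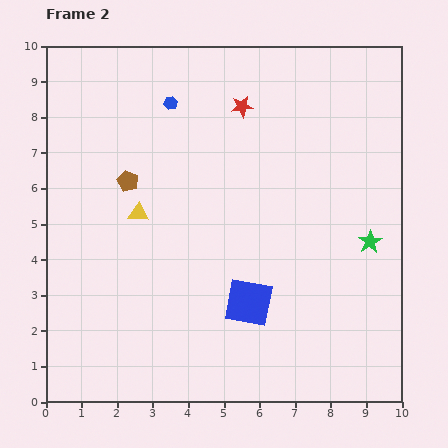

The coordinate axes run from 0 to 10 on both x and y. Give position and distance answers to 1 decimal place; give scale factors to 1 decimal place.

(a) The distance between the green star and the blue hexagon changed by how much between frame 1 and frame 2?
-0.3

Distance in frame 1: 7.1. Distance in frame 2: 6.8.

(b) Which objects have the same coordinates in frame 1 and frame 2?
the green star, the red star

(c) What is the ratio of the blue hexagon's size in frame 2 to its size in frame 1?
0.6×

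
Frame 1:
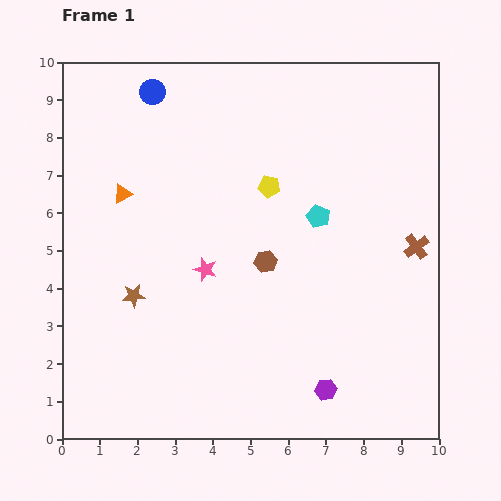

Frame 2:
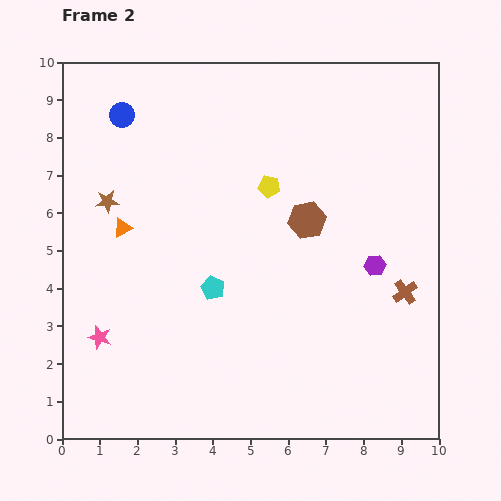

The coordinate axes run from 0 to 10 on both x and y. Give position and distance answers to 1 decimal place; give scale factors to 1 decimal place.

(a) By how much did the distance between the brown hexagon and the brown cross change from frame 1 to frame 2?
-0.8

Distance in frame 1: 4.0. Distance in frame 2: 3.2.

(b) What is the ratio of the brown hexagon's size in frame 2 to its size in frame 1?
1.7×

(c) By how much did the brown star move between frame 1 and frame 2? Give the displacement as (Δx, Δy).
(-0.7, 2.5)

The brown star was at (1.9, 3.8) in frame 1 and (1.2, 6.3) in frame 2.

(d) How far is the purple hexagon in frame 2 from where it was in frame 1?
3.5

The purple hexagon moved from (7.0, 1.3) to (8.3, 4.6), a distance of √(1.3² + 3.3²) ≈ 3.5.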